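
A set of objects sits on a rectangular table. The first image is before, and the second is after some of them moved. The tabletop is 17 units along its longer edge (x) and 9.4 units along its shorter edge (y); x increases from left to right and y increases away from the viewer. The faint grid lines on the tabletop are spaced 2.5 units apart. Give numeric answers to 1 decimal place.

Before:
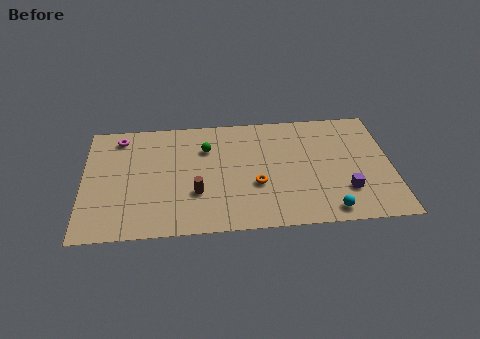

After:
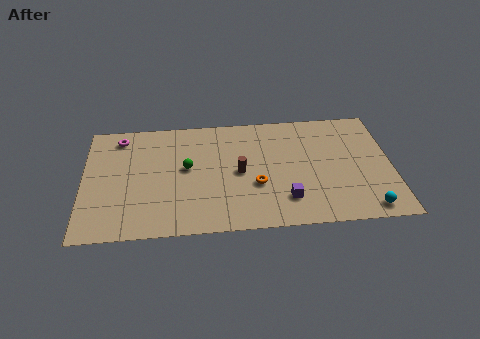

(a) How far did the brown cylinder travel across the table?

2.8

From (6.2, 3.1) to (8.6, 4.6), the brown cylinder covered √(2.4² + 1.5²) ≈ 2.8 units.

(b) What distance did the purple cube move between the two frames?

3.3

The purple cube moved from about (14.4, 2.6) to (11.1, 2.2), a distance of √(3.3² + 0.4²) ≈ 3.3.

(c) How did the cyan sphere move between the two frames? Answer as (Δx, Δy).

(2.1, 0.0)

From the two frames, the cyan sphere sits at roughly (13.4, 1.1) before and (15.5, 1.1) after.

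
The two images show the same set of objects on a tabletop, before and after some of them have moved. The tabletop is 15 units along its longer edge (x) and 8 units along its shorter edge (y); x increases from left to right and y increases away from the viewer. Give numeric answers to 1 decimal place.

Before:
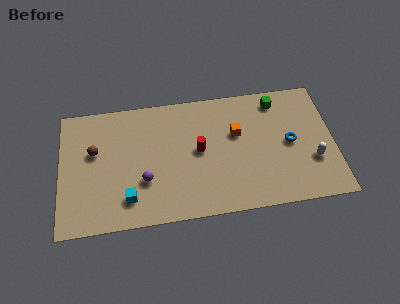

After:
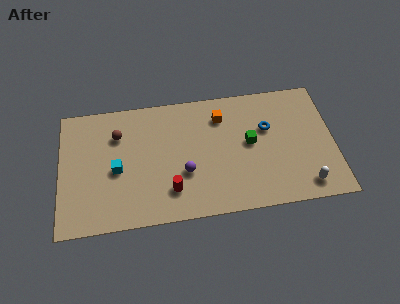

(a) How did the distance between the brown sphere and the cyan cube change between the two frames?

-1.5

The distance was about 3.7 in the first image and 2.2 in the second, so they moved 1.5 units closer together.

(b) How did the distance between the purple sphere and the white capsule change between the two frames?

-2.5

They were about 9.2 units apart before and 6.7 after — 2.5 units closer together.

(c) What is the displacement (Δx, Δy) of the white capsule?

(-0.5, -1.5)

The white capsule started near (13.8, 2.7) and ended near (13.3, 1.2).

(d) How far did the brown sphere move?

1.6

The brown sphere was near (1.9, 4.9) before and (3.2, 5.8) after, so it travelled √(1.3² + 0.9²) ≈ 1.6 units.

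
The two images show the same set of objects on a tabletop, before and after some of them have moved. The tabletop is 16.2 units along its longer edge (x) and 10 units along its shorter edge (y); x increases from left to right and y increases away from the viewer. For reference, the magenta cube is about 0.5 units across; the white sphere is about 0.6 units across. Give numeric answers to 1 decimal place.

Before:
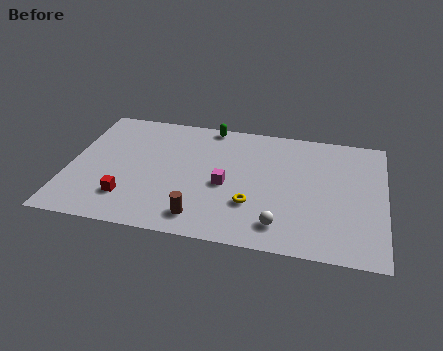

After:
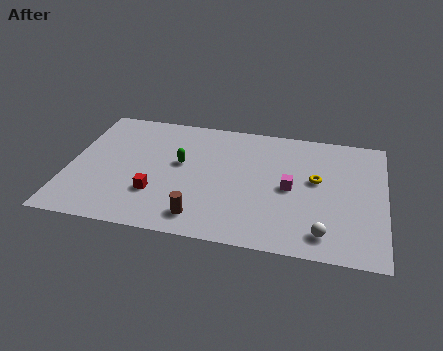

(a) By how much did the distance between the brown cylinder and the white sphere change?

+2.2

They were about 4.0 units apart before and 6.2 after — 2.2 units further apart.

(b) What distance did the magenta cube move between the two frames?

3.3

The magenta cube moved from about (8.1, 4.4) to (11.4, 4.8), a distance of √(3.3² + 0.4²) ≈ 3.3.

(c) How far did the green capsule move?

3.7

The green capsule moved from about (7.0, 9.2) to (5.7, 5.7), a distance of √(1.3² + 3.5²) ≈ 3.7.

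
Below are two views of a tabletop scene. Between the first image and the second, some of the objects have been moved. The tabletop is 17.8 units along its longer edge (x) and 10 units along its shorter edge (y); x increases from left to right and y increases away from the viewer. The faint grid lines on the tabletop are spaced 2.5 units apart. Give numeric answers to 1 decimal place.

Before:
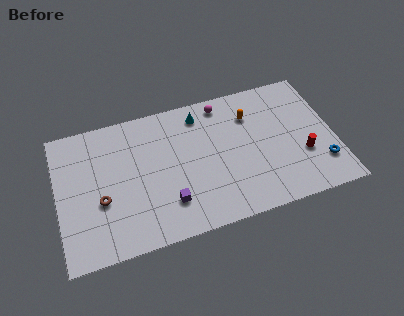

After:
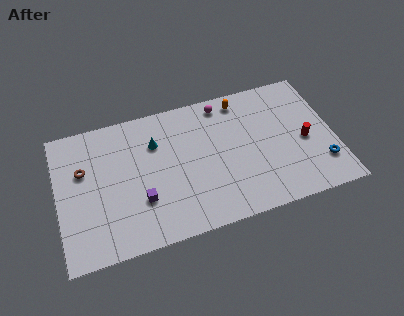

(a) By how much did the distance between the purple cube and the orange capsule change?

+1.3

The distance was about 7.5 in the first image and 8.8 in the second, so they moved 1.3 units further apart.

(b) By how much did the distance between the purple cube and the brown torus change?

+0.3

The distance was about 4.4 in the first image and 4.7 in the second, so they moved 0.3 units further apart.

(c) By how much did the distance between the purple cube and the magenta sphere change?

+0.5

They were about 7.5 units apart before and 8.0 after — 0.5 units further apart.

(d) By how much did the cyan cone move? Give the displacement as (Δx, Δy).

(-3.0, -1.3)

From the two frames, the cyan cone sits at roughly (9.4, 8.4) before and (6.4, 7.1) after.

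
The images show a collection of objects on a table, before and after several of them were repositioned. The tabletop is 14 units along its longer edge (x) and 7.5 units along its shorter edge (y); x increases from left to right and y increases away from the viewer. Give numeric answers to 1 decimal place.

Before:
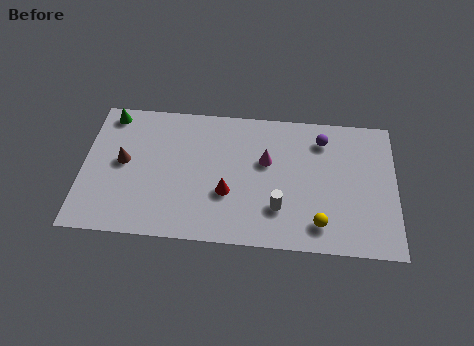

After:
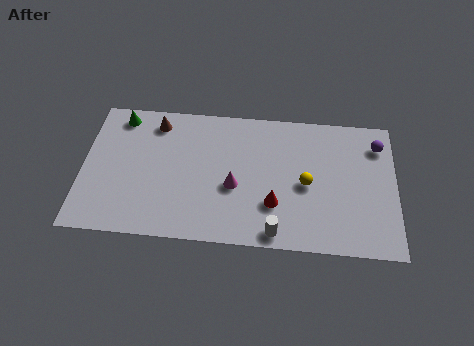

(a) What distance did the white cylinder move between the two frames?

1.3

From (8.8, 2.1) to (8.7, 0.8), the white cylinder covered √(0.1² + 1.3²) ≈ 1.3 units.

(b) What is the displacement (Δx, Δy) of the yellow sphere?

(-0.6, 2.1)

From the two frames, the yellow sphere sits at roughly (10.6, 1.4) before and (10.0, 3.5) after.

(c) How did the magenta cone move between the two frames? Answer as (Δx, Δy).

(-1.4, -1.5)

The magenta cone was at about (8.2, 4.6) and moved to about (6.8, 3.1).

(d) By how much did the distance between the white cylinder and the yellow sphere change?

+1.1

They were about 1.9 units apart before and 3.0 after — 1.1 units further apart.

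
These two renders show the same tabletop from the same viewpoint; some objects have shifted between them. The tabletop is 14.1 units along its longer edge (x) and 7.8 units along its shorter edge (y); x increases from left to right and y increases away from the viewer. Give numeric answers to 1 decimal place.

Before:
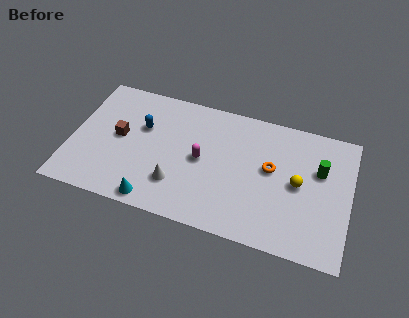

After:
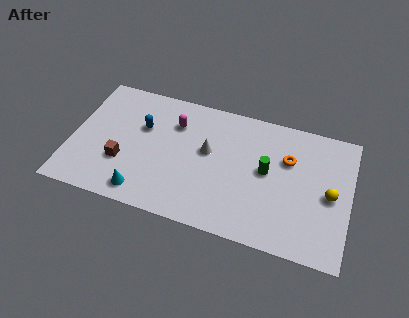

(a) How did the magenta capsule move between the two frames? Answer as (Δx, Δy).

(-1.5, 1.8)

The magenta capsule started near (6.6, 3.9) and ended near (5.1, 5.7).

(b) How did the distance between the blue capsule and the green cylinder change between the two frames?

-2.6

The distance was about 9.0 in the first image and 6.4 in the second, so they moved 2.6 units closer together.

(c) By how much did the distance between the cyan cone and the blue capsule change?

-0.4

Before: roughly 4.3 units apart; after: 3.9. That's 0.4 units closer together.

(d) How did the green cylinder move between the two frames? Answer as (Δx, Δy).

(-2.6, -0.8)

The green cylinder was at about (12.5, 5.0) and moved to about (9.9, 4.2).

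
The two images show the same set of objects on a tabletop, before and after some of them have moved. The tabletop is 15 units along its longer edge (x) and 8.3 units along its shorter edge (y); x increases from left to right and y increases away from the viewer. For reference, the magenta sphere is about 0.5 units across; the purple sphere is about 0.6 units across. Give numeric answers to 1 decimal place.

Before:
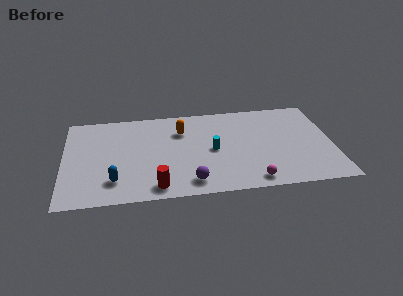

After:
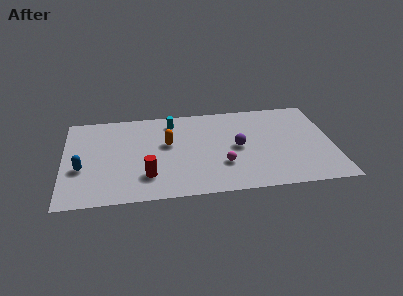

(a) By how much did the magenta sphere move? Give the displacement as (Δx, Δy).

(-1.6, 1.6)

From the two frames, the magenta sphere sits at roughly (10.4, 1.0) before and (8.8, 2.6) after.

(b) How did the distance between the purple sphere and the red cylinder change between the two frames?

+3.6

They were about 1.9 units apart before and 5.5 after — 3.6 units further apart.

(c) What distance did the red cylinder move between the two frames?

1.1

From (5.1, 1.1) to (4.6, 2.1), the red cylinder covered √(0.5² + 1.0²) ≈ 1.1 units.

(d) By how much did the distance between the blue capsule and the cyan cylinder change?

+0.4

They were about 5.9 units apart before and 6.3 after — 0.4 units further apart.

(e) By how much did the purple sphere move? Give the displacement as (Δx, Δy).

(2.7, 2.8)

The purple sphere started near (7.0, 1.3) and ended near (9.7, 4.1).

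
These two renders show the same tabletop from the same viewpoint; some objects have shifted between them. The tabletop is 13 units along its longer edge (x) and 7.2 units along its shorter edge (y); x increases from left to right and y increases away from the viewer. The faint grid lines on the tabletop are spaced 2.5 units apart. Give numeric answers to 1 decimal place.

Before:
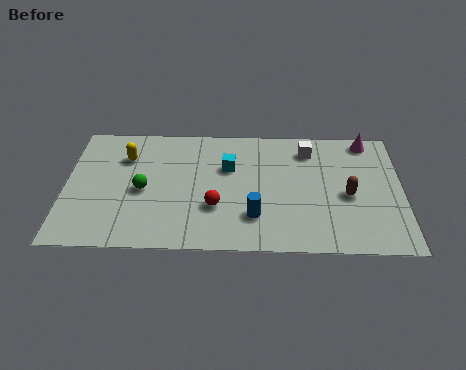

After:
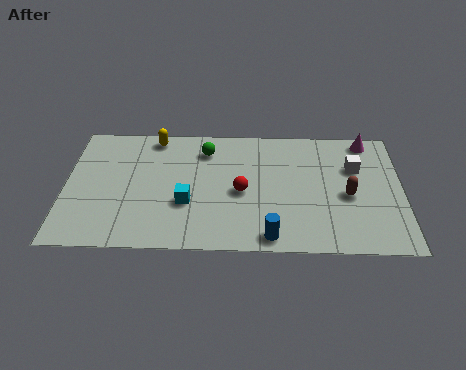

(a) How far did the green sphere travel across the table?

3.4

The green sphere was near (3.0, 3.3) before and (5.4, 5.7) after, so it travelled √(2.4² + 2.4²) ≈ 3.4 units.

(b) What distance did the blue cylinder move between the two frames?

1.3

From (7.3, 1.9) to (7.9, 0.8), the blue cylinder covered √(0.6² + 1.1²) ≈ 1.3 units.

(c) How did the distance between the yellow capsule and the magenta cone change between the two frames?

-1.2

They were about 9.5 units apart before and 8.3 after — 1.2 units closer together.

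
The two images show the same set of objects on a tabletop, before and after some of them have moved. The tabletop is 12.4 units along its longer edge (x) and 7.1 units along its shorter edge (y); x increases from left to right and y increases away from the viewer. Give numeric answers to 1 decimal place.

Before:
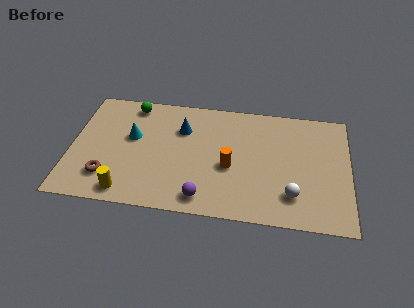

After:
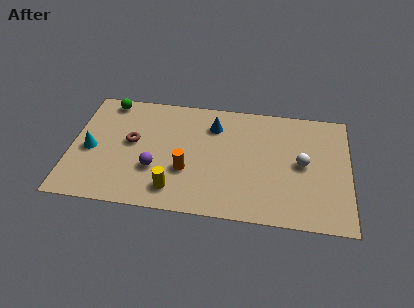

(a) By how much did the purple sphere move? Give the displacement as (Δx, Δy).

(-2.2, 1.4)

The purple sphere started near (6.0, 1.0) and ended near (3.8, 2.4).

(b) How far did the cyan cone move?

2.1

From (2.7, 4.2) to (0.9, 3.2), the cyan cone covered √(1.8² + 1.0²) ≈ 2.1 units.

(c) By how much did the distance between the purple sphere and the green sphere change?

-1.7

Before: roughly 6.2 units apart; after: 4.5. That's 1.7 units closer together.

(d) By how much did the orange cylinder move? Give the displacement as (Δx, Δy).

(-1.9, -0.5)

The orange cylinder started near (7.1, 3.0) and ended near (5.2, 2.5).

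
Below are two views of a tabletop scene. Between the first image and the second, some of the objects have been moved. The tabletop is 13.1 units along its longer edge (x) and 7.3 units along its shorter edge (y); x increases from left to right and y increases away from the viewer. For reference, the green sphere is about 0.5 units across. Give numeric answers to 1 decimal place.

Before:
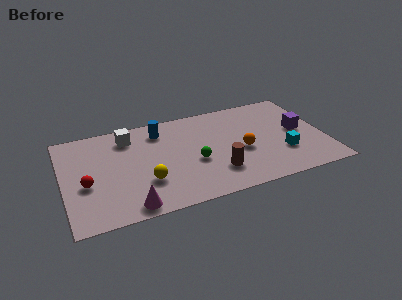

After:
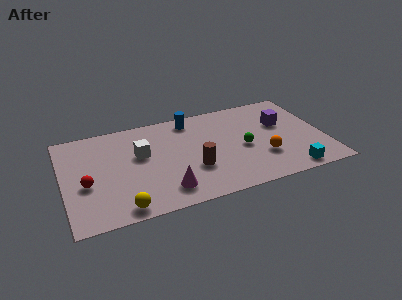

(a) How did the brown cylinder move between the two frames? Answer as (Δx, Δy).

(-1.1, 0.6)

The brown cylinder was at about (7.5, 1.9) and moved to about (6.4, 2.5).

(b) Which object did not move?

the red sphere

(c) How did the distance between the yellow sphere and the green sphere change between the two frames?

+4.2

The distance was about 2.6 in the first image and 6.8 in the second, so they moved 4.2 units further apart.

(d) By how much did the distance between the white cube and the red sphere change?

-0.6

The distance was about 3.7 in the first image and 3.1 in the second, so they moved 0.6 units closer together.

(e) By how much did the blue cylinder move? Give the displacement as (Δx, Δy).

(1.6, 0.4)

From the two frames, the blue cylinder sits at roughly (5.0, 5.9) before and (6.6, 6.3) after.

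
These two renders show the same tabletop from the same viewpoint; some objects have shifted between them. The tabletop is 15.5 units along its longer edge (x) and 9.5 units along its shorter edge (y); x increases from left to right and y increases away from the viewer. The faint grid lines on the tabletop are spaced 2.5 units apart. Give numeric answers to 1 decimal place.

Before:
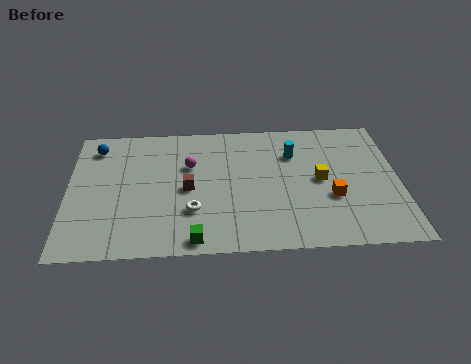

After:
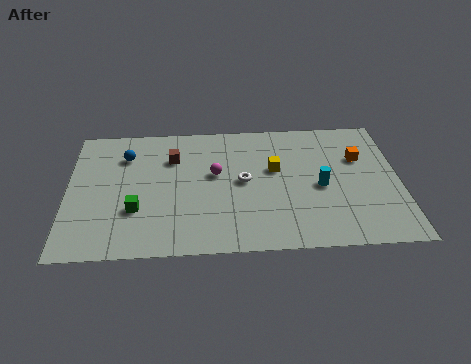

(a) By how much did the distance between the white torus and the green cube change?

+3.3

The distance was about 2.0 in the first image and 5.3 in the second, so they moved 3.3 units further apart.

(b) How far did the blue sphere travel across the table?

1.6

The blue sphere was near (1.3, 7.8) before and (2.7, 7.1) after, so it travelled √(1.4² + 0.7²) ≈ 1.6 units.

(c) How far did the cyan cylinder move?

2.8

From (10.6, 6.8) to (11.8, 4.3), the cyan cylinder covered √(1.2² + 2.5²) ≈ 2.8 units.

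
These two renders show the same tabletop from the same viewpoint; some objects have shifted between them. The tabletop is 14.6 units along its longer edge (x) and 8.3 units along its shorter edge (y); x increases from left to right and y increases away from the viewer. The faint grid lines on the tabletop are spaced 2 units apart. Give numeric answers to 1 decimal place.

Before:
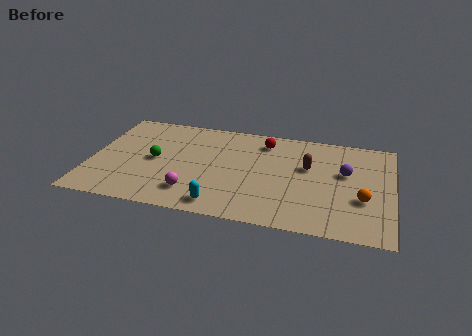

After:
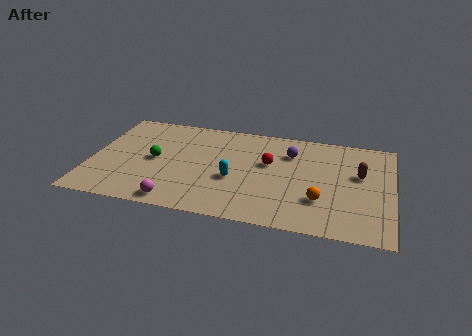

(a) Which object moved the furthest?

the purple sphere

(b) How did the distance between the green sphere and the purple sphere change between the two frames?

-2.4

The distance was about 9.2 in the first image and 6.8 in the second, so they moved 2.4 units closer together.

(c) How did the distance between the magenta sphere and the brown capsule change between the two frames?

+3.2

The distance was about 6.3 in the first image and 9.5 in the second, so they moved 3.2 units further apart.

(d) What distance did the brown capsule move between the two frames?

2.5

The brown capsule was near (10.5, 5.1) before and (13.0, 5.0) after, so it travelled √(2.5² + 0.1²) ≈ 2.5 units.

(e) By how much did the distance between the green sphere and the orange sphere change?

-1.9

The distance was about 10.2 in the first image and 8.3 in the second, so they moved 1.9 units closer together.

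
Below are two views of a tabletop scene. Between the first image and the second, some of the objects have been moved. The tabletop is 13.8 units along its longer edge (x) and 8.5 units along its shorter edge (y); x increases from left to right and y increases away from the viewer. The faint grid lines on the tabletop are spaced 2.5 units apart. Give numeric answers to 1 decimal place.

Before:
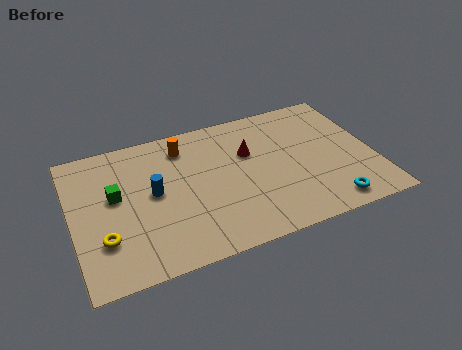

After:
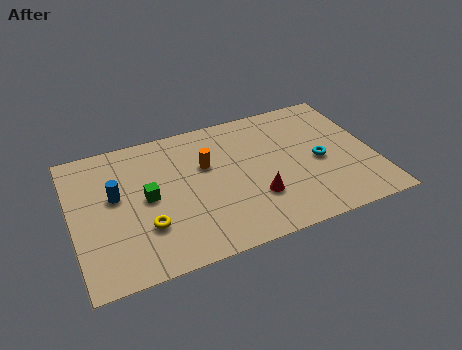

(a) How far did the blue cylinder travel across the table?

1.7

The blue cylinder moved from about (3.7, 4.5) to (2.0, 4.9), a distance of √(1.7² + 0.4²) ≈ 1.7.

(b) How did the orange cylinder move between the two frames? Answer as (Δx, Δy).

(0.9, -1.5)

The orange cylinder was at about (5.3, 6.9) and moved to about (6.2, 5.4).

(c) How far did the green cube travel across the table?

1.5

The green cube was near (2.0, 4.9) before and (3.4, 4.3) after, so it travelled √(1.4² + 0.6²) ≈ 1.5 units.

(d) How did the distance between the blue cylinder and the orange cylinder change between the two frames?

+1.3

The distance was about 2.9 in the first image and 4.2 in the second, so they moved 1.3 units further apart.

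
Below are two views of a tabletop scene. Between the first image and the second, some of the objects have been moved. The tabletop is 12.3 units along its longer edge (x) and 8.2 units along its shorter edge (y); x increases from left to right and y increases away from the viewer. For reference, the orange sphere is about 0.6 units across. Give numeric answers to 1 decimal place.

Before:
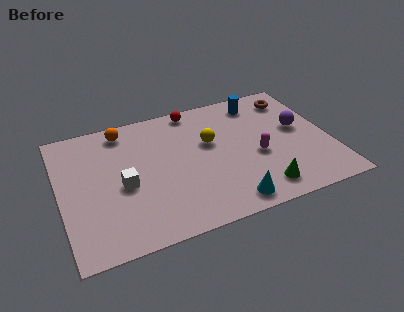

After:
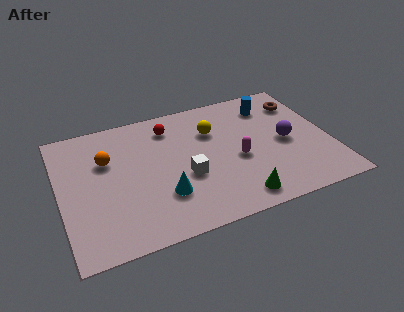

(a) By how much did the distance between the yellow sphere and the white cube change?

-1.4

Before: roughly 4.3 units apart; after: 2.9. That's 1.4 units closer together.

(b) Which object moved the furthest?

the cyan cone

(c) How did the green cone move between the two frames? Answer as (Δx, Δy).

(-1.1, -0.2)

From the two frames, the green cone sits at roughly (8.8, 1.3) before and (7.7, 1.1) after.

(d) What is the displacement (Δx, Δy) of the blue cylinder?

(0.5, -0.4)

The blue cylinder was at about (9.4, 6.9) and moved to about (9.9, 6.5).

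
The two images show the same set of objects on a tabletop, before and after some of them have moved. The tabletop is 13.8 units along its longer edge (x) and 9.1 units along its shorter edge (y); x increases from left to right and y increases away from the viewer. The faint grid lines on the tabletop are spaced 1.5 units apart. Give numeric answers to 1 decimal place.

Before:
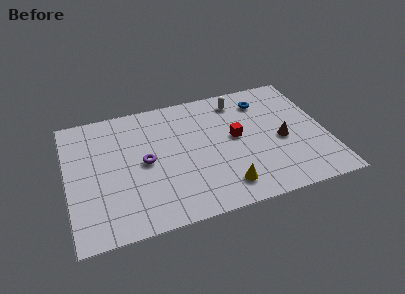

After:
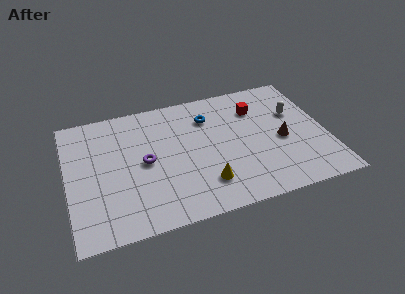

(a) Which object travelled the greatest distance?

the white capsule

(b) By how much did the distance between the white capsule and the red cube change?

-0.5

They were about 2.7 units apart before and 2.2 after — 0.5 units closer together.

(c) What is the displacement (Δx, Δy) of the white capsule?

(2.9, -1.8)

The white capsule started near (9.4, 7.6) and ended near (12.3, 5.8).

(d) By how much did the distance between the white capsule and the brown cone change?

-2.1

Before: roughly 4.1 units apart; after: 2.0. That's 2.1 units closer together.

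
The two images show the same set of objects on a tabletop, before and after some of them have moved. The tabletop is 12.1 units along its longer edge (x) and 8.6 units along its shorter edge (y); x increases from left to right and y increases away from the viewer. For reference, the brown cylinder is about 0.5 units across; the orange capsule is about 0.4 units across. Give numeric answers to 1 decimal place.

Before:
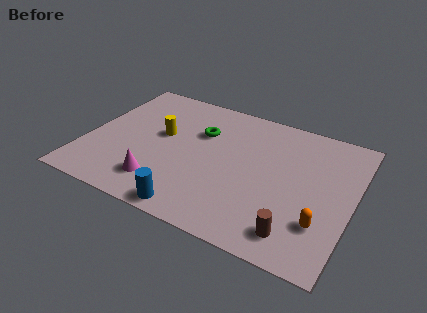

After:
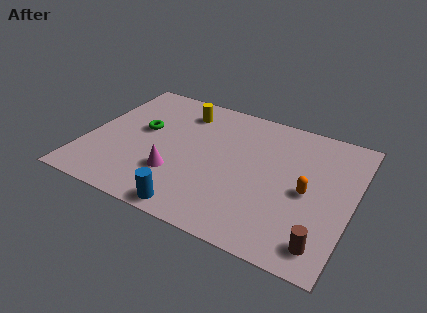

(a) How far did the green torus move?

2.8

The green torus was near (5.0, 5.8) before and (2.4, 4.9) after, so it travelled √(2.6² + 0.9²) ≈ 2.8 units.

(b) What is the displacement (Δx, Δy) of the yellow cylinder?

(0.7, 2.0)

From the two frames, the yellow cylinder sits at roughly (3.3, 4.9) before and (4.0, 6.9) after.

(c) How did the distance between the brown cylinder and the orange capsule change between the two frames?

+1.5

Before: roughly 1.4 units apart; after: 2.9. That's 1.5 units further apart.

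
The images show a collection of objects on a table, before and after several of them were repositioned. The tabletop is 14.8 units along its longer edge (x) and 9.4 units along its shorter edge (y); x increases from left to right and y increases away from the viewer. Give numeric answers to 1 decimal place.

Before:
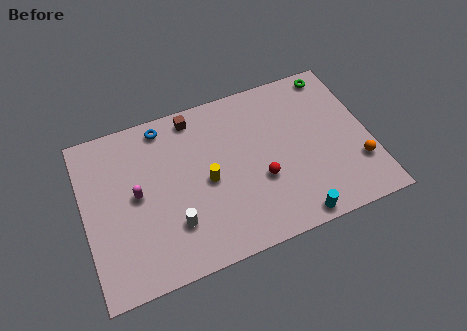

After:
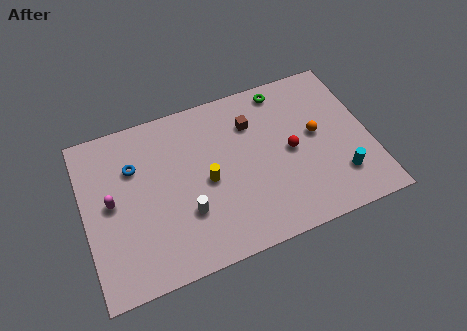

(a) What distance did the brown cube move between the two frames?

3.2

From (6.0, 8.3) to (8.9, 6.9), the brown cube covered √(2.9² + 1.4²) ≈ 3.2 units.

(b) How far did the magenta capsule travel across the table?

1.3

The magenta capsule moved from about (2.7, 4.9) to (1.4, 4.9), a distance of √(1.3² + 0.0²) ≈ 1.3.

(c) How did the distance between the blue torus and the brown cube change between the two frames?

+4.6

Before: roughly 1.6 units apart; after: 6.2. That's 4.6 units further apart.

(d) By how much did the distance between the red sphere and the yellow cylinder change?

+1.6

They were about 2.8 units apart before and 4.4 after — 1.6 units further apart.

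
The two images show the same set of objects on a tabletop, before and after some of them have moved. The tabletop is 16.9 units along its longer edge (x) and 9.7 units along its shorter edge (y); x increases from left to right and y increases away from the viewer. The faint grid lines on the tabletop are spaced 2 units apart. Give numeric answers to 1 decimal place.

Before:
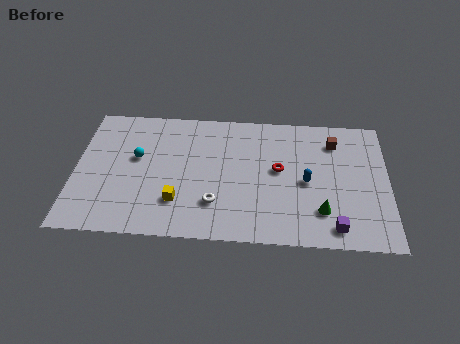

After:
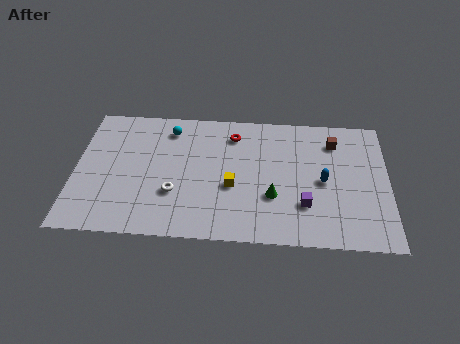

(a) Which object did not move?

the brown cube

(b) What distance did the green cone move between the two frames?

2.8

The green cone was near (13.3, 2.4) before and (10.7, 3.3) after, so it travelled √(2.6² + 0.9²) ≈ 2.8 units.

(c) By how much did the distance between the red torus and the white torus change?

+1.2

They were about 4.3 units apart before and 5.5 after — 1.2 units further apart.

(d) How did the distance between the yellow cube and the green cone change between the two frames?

-5.4

The distance was about 7.7 in the first image and 2.3 in the second, so they moved 5.4 units closer together.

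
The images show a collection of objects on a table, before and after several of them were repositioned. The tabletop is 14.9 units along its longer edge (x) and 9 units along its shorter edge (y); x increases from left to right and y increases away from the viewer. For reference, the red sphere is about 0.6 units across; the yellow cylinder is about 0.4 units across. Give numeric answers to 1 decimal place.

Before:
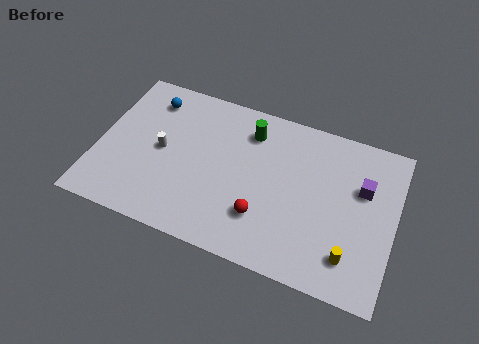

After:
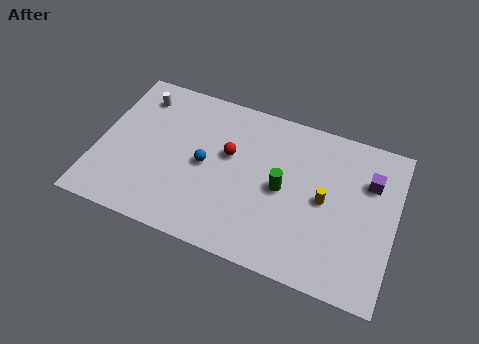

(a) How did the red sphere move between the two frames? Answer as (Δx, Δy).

(-2.0, 2.9)

The red sphere started near (8.5, 2.5) and ended near (6.5, 5.4).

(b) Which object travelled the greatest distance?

the blue sphere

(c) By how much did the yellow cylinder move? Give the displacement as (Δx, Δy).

(-1.5, 2.6)

The yellow cylinder was at about (12.9, 1.9) and moved to about (11.4, 4.5).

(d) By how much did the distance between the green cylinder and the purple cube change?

-1.3

Before: roughly 5.9 units apart; after: 4.6. That's 1.3 units closer together.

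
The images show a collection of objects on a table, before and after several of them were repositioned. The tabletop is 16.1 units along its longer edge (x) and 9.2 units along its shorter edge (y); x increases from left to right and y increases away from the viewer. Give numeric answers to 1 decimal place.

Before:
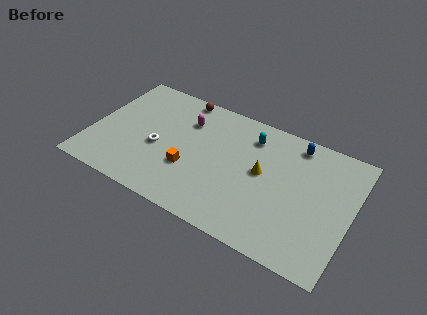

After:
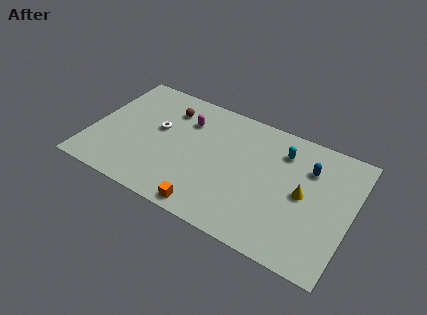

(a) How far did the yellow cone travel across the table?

2.6

From (10.6, 5.0) to (13.2, 4.6), the yellow cone covered √(2.6² + 0.4²) ≈ 2.6 units.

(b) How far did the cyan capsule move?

2.0

From (9.6, 7.3) to (11.6, 7.1), the cyan capsule covered √(2.0² + 0.2²) ≈ 2.0 units.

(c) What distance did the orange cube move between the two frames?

2.7

The orange cube moved from about (6.3, 3.2) to (7.8, 0.9), a distance of √(1.5² + 2.3²) ≈ 2.7.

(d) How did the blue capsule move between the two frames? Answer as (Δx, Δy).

(1.0, -1.4)

The blue capsule started near (12.3, 8.0) and ended near (13.3, 6.6).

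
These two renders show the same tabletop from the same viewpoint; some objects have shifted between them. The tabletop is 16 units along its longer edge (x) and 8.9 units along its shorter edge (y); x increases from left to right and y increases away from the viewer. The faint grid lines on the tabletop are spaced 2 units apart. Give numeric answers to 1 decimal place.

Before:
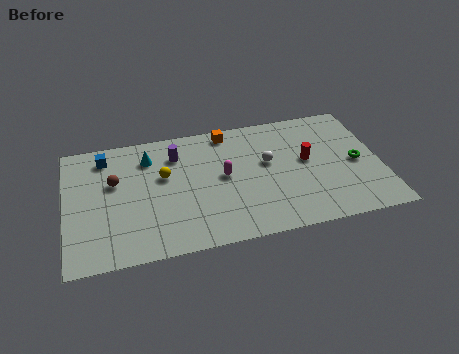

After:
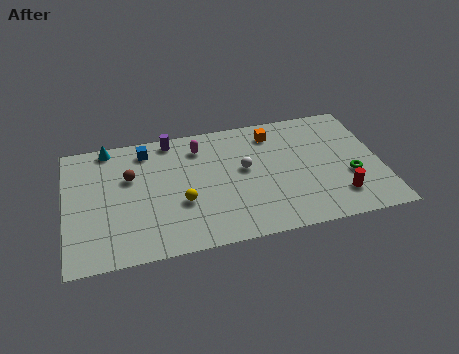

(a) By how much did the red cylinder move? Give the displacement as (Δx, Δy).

(1.4, -2.9)

From the two frames, the red cylinder sits at roughly (12.3, 4.9) before and (13.7, 2.0) after.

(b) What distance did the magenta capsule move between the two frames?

2.6

From (8.0, 4.7) to (6.9, 7.1), the magenta capsule covered √(1.1² + 2.4²) ≈ 2.6 units.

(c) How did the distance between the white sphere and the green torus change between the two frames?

+1.0

Before: roughly 4.6 units apart; after: 5.6. That's 1.0 units further apart.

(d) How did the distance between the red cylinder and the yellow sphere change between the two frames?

+0.7

The distance was about 7.3 in the first image and 8.0 in the second, so they moved 0.7 units further apart.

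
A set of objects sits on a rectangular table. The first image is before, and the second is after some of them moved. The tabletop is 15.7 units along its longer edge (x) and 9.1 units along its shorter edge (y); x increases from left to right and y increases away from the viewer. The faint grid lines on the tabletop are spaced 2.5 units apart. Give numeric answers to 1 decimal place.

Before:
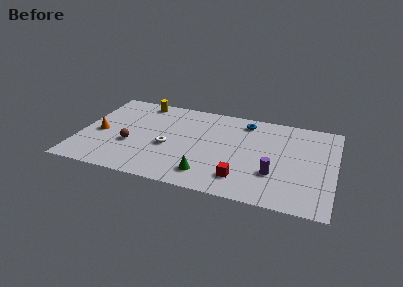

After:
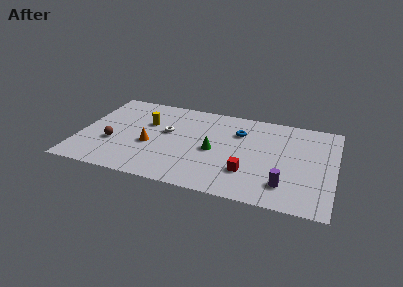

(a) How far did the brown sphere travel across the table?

1.1

From (3.2, 3.4) to (2.1, 3.3), the brown sphere covered √(1.1² + 0.1²) ≈ 1.1 units.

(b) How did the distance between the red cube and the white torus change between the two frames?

+0.8

Before: roughly 5.1 units apart; after: 5.9. That's 0.8 units further apart.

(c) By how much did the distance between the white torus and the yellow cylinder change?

-3.4

The distance was about 4.8 in the first image and 1.4 in the second, so they moved 3.4 units closer together.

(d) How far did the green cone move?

2.5

The green cone moved from about (8.1, 1.7) to (8.3, 4.2), a distance of √(0.2² + 2.5²) ≈ 2.5.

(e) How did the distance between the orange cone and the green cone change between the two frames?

-3.4

The distance was about 7.3 in the first image and 3.9 in the second, so they moved 3.4 units closer together.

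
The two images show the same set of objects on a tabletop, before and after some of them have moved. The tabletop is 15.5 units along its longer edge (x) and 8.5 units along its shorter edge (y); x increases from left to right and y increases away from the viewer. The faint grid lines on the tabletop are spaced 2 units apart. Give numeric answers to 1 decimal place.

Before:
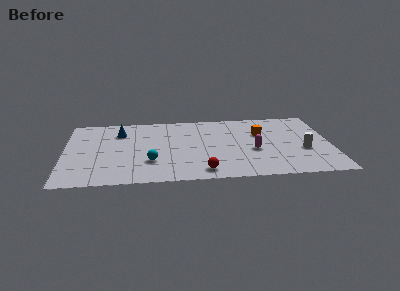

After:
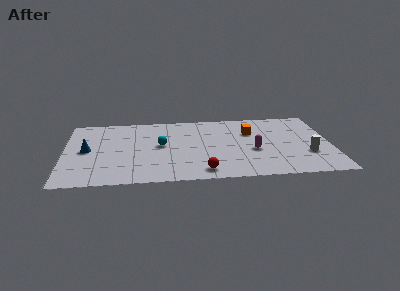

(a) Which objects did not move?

the magenta capsule and the red sphere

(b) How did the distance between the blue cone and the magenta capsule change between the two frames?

+1.4

Before: roughly 8.3 units apart; after: 9.7. That's 1.4 units further apart.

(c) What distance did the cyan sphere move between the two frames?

2.1

The cyan sphere moved from about (5.0, 2.6) to (5.6, 4.6), a distance of √(0.6² + 2.0²) ≈ 2.1.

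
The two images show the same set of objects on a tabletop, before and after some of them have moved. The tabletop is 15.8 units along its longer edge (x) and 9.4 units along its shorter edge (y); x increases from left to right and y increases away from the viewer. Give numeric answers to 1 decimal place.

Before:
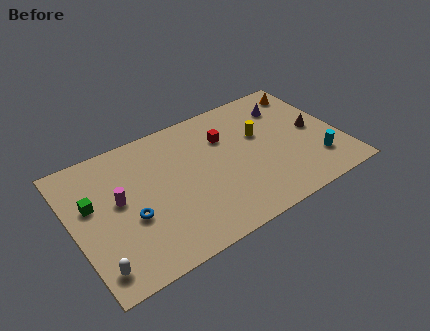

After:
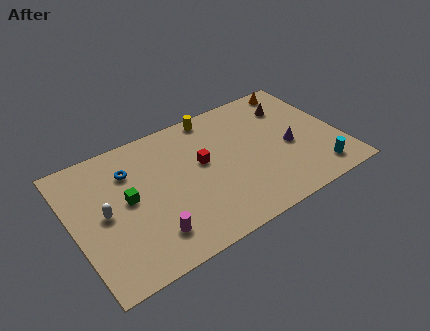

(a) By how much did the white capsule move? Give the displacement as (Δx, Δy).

(0.9, 3.2)

From the two frames, the white capsule sits at roughly (0.9, 1.5) before and (1.8, 4.7) after.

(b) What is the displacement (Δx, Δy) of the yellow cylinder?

(-2.4, 2.7)

The yellow cylinder started near (11.3, 5.8) and ended near (8.9, 8.5).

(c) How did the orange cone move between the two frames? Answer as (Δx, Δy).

(-0.5, 0.5)

The orange cone started near (14.6, 7.9) and ended near (14.1, 8.4).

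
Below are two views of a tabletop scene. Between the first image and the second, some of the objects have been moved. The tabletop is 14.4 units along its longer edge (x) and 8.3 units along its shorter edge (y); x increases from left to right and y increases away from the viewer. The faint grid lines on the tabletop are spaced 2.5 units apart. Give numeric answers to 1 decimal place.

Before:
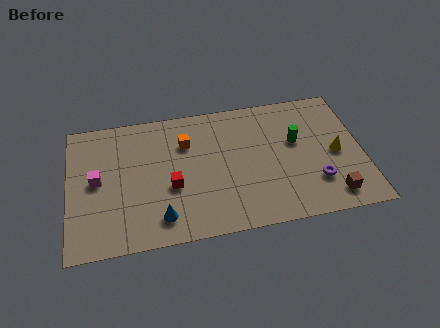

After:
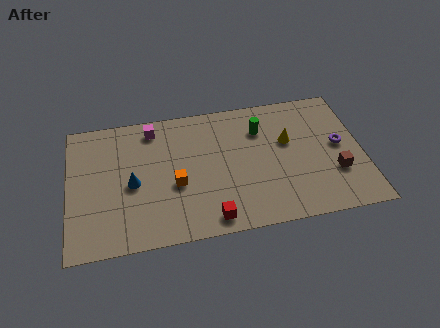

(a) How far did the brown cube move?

1.4

The brown cube was near (12.7, 1.3) before and (13.0, 2.7) after, so it travelled √(0.3² + 1.4²) ≈ 1.4 units.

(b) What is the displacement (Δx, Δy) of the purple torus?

(1.3, 2.1)

From the two frames, the purple torus sits at roughly (12.0, 2.3) before and (13.3, 4.4) after.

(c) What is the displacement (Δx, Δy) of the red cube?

(1.8, -2.3)

From the two frames, the red cube sits at roughly (5.0, 3.3) before and (6.8, 1.0) after.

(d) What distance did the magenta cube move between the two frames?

4.0

From (1.4, 4.3) to (4.2, 7.1), the magenta cube covered √(2.8² + 2.8²) ≈ 4.0 units.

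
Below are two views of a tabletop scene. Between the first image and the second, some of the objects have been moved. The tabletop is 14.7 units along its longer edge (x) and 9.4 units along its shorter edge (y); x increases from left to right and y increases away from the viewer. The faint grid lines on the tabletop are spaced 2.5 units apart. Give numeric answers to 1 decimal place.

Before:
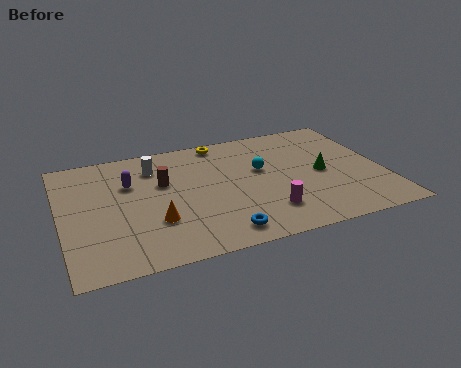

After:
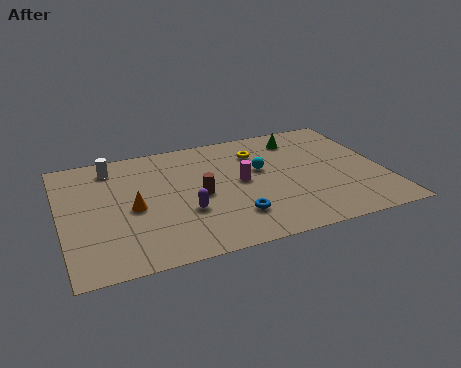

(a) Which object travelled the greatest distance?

the purple capsule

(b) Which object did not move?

the cyan sphere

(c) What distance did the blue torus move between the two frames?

1.2

From (6.9, 1.3) to (7.6, 2.3), the blue torus covered √(0.7² + 1.0²) ≈ 1.2 units.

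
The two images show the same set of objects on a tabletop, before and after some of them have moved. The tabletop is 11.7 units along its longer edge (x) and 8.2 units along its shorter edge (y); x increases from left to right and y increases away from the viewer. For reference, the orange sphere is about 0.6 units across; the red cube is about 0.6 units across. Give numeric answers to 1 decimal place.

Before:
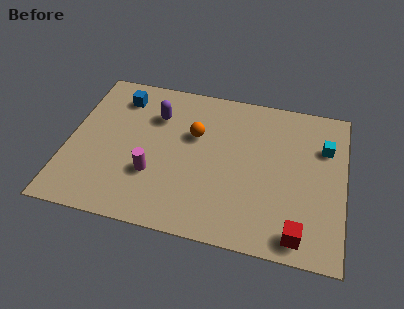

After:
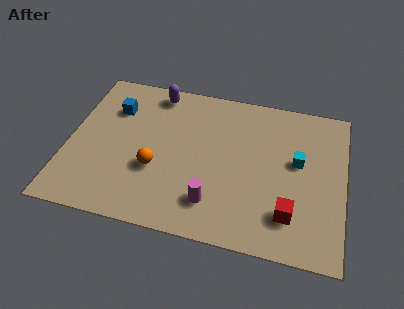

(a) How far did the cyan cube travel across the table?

1.5

The cyan cube moved from about (10.8, 5.7) to (9.7, 4.7), a distance of √(1.1² + 1.0²) ≈ 1.5.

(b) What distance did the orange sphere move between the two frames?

2.7

The orange sphere was near (5.3, 5.2) before and (3.8, 3.0) after, so it travelled √(1.5² + 2.2²) ≈ 2.7 units.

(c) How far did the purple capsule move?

1.3

From (3.6, 5.9) to (3.5, 7.2), the purple capsule covered √(0.1² + 1.3²) ≈ 1.3 units.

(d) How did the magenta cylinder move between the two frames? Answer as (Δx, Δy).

(2.6, -0.9)

From the two frames, the magenta cylinder sits at roughly (3.7, 2.7) before and (6.3, 1.8) after.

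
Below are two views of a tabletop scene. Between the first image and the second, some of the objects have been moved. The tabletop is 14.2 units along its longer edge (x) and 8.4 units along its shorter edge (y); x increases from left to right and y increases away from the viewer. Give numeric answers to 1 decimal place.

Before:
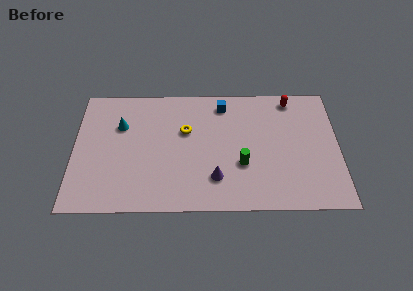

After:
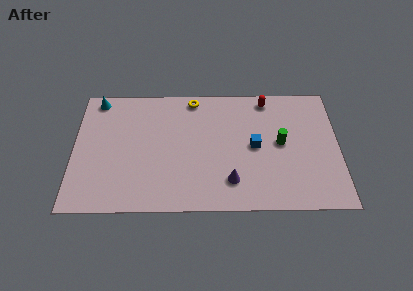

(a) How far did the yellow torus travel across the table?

2.2

From (6.0, 5.3) to (6.4, 7.5), the yellow torus covered √(0.4² + 2.2²) ≈ 2.2 units.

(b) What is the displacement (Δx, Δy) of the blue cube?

(1.7, -2.9)

The blue cube was at about (8.0, 7.1) and moved to about (9.7, 4.2).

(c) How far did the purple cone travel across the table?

0.8

The purple cone moved from about (7.6, 2.1) to (8.4, 1.9), a distance of √(0.8² + 0.2²) ≈ 0.8.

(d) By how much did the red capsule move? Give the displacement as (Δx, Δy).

(-1.3, 0.0)

The red capsule started near (11.7, 7.4) and ended near (10.4, 7.4).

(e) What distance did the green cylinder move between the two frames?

2.5

The green cylinder moved from about (9.0, 3.0) to (11.1, 4.4), a distance of √(2.1² + 1.4²) ≈ 2.5.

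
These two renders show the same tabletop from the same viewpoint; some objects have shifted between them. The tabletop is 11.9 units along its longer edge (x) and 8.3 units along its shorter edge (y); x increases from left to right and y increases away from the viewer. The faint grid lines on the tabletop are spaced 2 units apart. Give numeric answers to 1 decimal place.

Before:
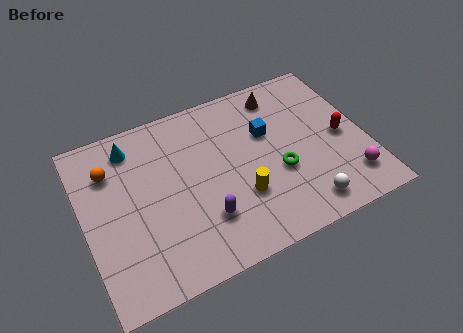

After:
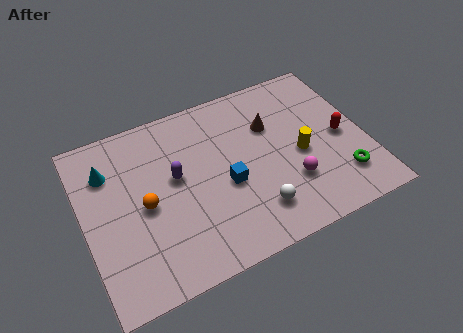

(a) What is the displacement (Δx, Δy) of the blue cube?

(-2.0, -1.8)

From the two frames, the blue cube sits at roughly (7.9, 5.3) before and (5.9, 3.5) after.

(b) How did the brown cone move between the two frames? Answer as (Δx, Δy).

(-0.6, -1.4)

The brown cone was at about (8.7, 7.0) and moved to about (8.1, 5.6).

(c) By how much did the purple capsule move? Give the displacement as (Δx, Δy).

(-0.9, 2.4)

From the two frames, the purple capsule sits at roughly (4.8, 2.3) before and (3.9, 4.7) after.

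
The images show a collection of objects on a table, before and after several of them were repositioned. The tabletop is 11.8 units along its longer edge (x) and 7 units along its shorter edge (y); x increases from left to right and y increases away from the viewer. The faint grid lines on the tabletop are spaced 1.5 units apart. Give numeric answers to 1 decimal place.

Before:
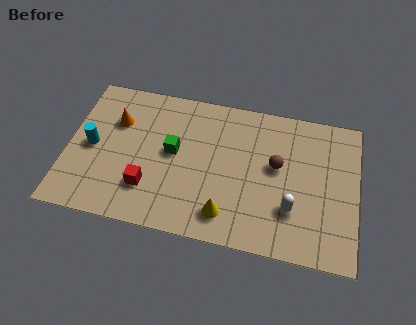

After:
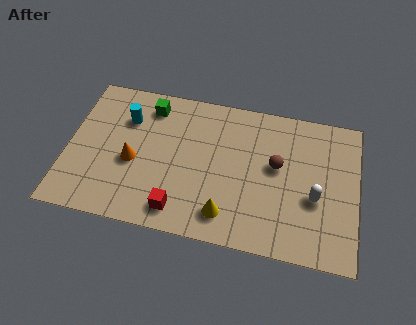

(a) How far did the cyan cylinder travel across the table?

2.1

The cyan cylinder moved from about (1.0, 3.4) to (2.3, 5.0), a distance of √(1.3² + 1.6²) ≈ 2.1.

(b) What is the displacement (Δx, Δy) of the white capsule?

(0.9, 0.7)

The white capsule started near (9.2, 2.1) and ended near (10.1, 2.8).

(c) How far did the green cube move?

2.3

The green cube was near (4.3, 3.8) before and (3.2, 5.8) after, so it travelled √(1.1² + 2.0²) ≈ 2.3 units.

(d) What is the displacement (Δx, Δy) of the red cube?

(1.3, -0.8)

The red cube started near (3.4, 1.9) and ended near (4.7, 1.1).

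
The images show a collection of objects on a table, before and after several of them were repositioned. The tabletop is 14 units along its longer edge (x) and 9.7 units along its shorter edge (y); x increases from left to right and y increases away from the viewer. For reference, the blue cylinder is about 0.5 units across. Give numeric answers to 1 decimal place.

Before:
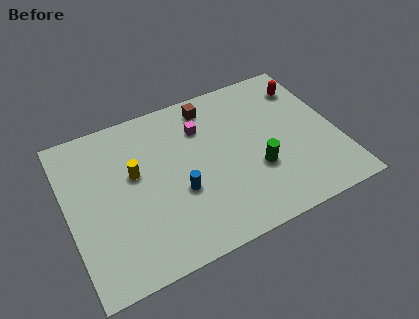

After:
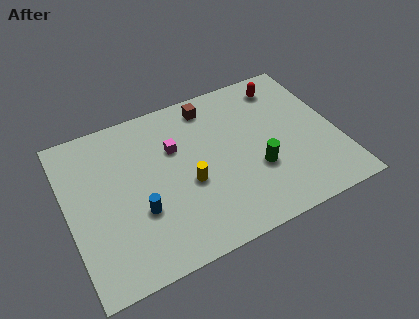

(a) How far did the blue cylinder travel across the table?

2.1

The blue cylinder moved from about (5.6, 3.7) to (3.5, 3.4), a distance of √(2.1² + 0.3²) ≈ 2.1.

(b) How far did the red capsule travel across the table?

1.2

The red capsule moved from about (12.8, 7.6) to (11.7, 8.1), a distance of √(1.1² + 0.5²) ≈ 1.2.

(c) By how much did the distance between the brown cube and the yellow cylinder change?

-0.4

Before: roughly 5.0 units apart; after: 4.6. That's 0.4 units closer together.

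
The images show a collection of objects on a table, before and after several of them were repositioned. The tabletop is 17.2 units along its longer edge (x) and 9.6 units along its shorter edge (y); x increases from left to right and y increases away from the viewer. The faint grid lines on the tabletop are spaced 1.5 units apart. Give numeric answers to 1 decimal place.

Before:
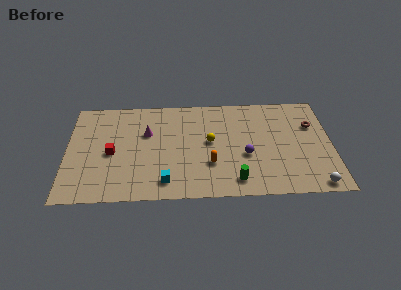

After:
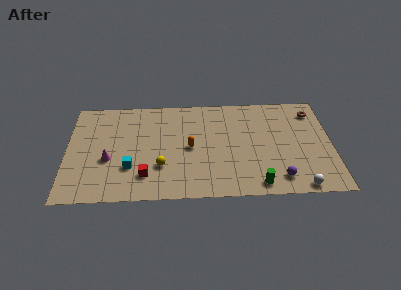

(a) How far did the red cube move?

3.1

The red cube was near (2.9, 4.4) before and (5.1, 2.2) after, so it travelled √(2.2² + 2.2²) ≈ 3.1 units.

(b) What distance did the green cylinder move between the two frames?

1.5

The green cylinder was near (10.9, 1.5) before and (12.3, 1.1) after, so it travelled √(1.4² + 0.4²) ≈ 1.5 units.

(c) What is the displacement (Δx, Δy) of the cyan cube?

(-2.3, 1.4)

The cyan cube was at about (6.4, 1.6) and moved to about (4.1, 3.0).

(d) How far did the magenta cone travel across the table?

3.5

From (5.2, 6.2) to (2.7, 3.8), the magenta cone covered √(2.5² + 2.4²) ≈ 3.5 units.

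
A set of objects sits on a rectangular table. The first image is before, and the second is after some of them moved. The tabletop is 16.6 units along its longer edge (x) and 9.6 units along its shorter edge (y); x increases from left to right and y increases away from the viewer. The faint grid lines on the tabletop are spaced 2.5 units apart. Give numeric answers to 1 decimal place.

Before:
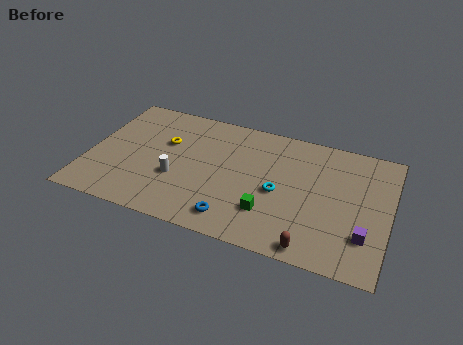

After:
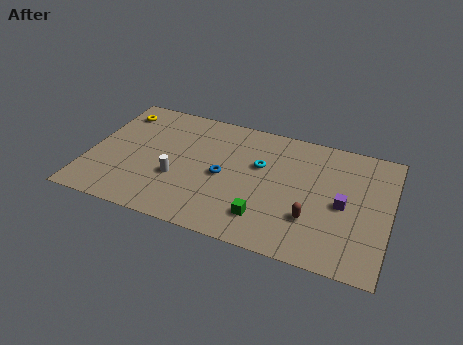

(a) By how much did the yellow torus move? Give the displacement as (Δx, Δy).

(-2.9, 1.7)

From the two frames, the yellow torus sits at roughly (4.1, 6.1) before and (1.2, 7.8) after.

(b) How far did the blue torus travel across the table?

3.1

The blue torus moved from about (8.4, 1.5) to (7.5, 4.5), a distance of √(0.9² + 3.0²) ≈ 3.1.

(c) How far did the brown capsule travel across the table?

2.0

From (12.7, 0.9) to (12.5, 2.9), the brown capsule covered √(0.2² + 2.0²) ≈ 2.0 units.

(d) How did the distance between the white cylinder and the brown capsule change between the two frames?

-0.6

The distance was about 8.1 in the first image and 7.5 in the second, so they moved 0.6 units closer together.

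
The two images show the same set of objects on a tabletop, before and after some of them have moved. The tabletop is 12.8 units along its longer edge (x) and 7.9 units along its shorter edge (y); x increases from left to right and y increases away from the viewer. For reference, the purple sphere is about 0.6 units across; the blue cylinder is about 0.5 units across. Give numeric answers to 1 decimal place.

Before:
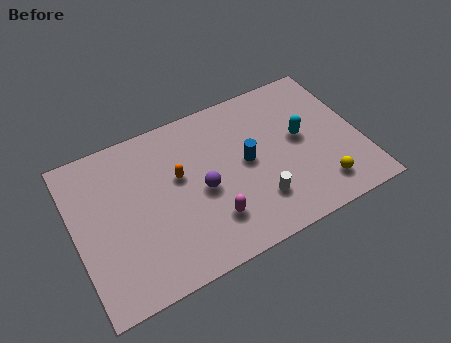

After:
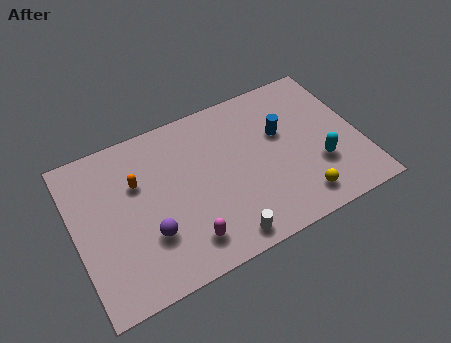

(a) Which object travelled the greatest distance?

the purple sphere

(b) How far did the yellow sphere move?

1.0

The yellow sphere was near (10.7, 1.5) before and (9.7, 1.3) after, so it travelled √(1.0² + 0.2²) ≈ 1.0 units.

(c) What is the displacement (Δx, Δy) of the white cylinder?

(-1.7, -1.1)

From the two frames, the white cylinder sits at roughly (7.9, 2.0) before and (6.2, 0.9) after.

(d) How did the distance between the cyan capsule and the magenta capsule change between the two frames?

+1.3

They were about 5.0 units apart before and 6.3 after — 1.3 units further apart.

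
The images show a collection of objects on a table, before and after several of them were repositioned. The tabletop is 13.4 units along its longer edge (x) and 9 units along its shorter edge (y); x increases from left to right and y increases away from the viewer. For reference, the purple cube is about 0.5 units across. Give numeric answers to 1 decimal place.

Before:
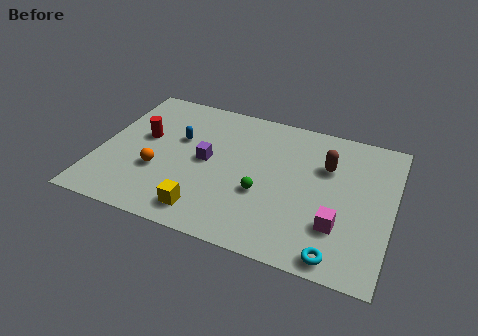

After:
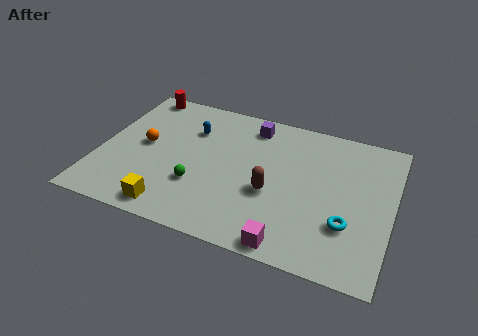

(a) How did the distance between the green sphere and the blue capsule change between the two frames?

-1.1

They were about 4.7 units apart before and 3.6 after — 1.1 units closer together.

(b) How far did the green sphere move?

2.9

The green sphere was near (7.6, 3.4) before and (4.7, 2.9) after, so it travelled √(2.9² + 0.5²) ≈ 2.9 units.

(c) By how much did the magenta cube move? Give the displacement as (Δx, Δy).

(-2.0, -1.8)

From the two frames, the magenta cube sits at roughly (11.1, 2.6) before and (9.1, 0.8) after.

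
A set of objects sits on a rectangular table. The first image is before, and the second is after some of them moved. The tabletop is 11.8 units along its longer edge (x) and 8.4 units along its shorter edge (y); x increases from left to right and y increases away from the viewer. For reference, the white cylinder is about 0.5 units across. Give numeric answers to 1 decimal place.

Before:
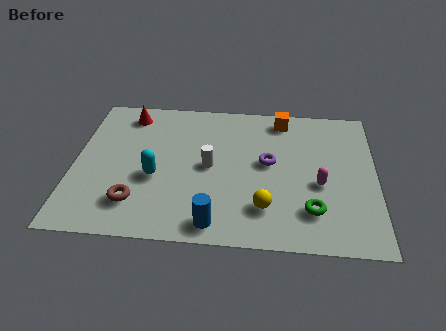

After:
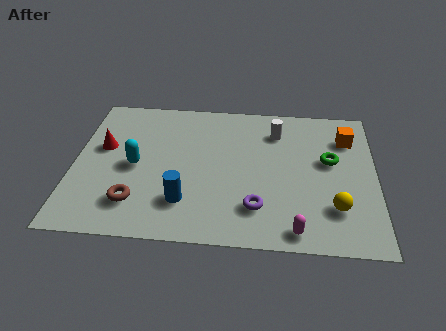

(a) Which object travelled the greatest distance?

the white cylinder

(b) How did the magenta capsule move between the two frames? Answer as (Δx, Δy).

(-0.9, -2.6)

The magenta capsule was at about (9.6, 3.5) and moved to about (8.7, 0.9).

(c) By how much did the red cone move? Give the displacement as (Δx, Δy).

(-0.9, -2.1)

The red cone was at about (2.0, 7.1) and moved to about (1.1, 5.0).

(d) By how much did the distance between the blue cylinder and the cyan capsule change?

-0.6

Before: roughly 3.4 units apart; after: 2.8. That's 0.6 units closer together.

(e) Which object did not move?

the brown torus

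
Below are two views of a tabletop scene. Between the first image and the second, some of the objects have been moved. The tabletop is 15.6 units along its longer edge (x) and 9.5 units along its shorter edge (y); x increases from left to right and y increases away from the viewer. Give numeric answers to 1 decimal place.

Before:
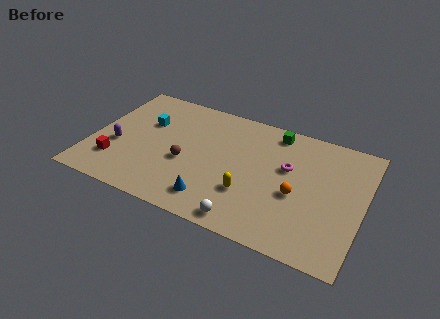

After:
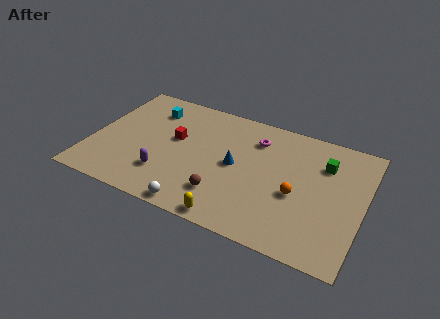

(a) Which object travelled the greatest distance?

the red cube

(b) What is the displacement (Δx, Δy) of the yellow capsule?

(-0.7, -2.2)

The yellow capsule was at about (9.3, 3.0) and moved to about (8.6, 0.8).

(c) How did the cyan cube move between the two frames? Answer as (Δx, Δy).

(0.1, 1.2)

The cyan cube started near (2.9, 6.2) and ended near (3.0, 7.4).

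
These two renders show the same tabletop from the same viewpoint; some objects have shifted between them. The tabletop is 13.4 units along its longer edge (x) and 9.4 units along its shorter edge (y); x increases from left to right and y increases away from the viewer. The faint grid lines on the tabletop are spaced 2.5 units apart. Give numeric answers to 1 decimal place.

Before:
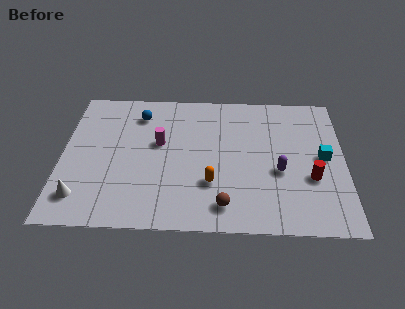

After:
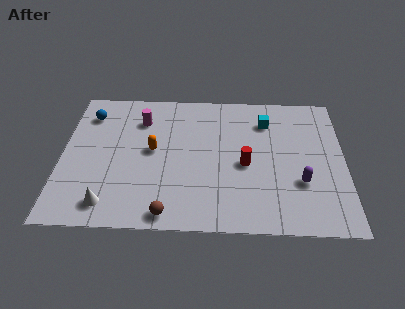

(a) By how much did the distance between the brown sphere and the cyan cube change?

+2.1

Before: roughly 5.7 units apart; after: 7.8. That's 2.1 units further apart.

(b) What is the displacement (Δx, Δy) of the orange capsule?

(-2.8, 2.1)

The orange capsule was at about (7.1, 2.9) and moved to about (4.3, 5.0).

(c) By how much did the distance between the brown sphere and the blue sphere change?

+0.3

They were about 7.3 units apart before and 7.6 after — 0.3 units further apart.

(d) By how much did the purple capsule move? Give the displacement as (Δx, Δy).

(1.0, -0.7)

The purple capsule started near (10.3, 3.8) and ended near (11.3, 3.1).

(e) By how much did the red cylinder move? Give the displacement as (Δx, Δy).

(-3.1, 0.8)

From the two frames, the red cylinder sits at roughly (11.8, 3.4) before and (8.7, 4.2) after.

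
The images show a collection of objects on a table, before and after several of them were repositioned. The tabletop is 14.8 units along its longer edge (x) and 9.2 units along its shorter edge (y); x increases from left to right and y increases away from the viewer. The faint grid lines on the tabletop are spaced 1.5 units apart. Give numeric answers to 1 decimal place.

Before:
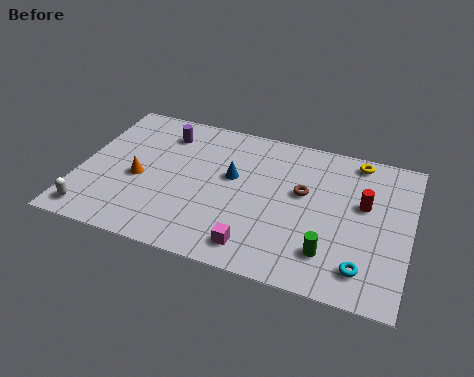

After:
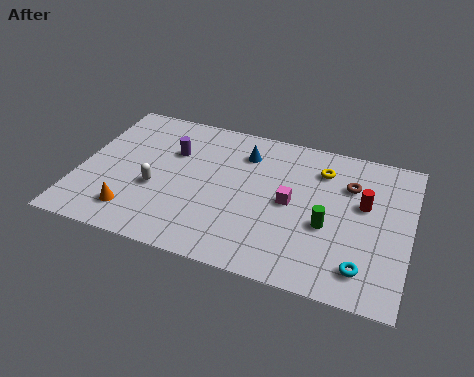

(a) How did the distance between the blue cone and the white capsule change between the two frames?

-2.1

The distance was about 7.2 in the first image and 5.1 in the second, so they moved 2.1 units closer together.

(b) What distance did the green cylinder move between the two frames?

1.6

From (11.4, 2.1) to (11.2, 3.7), the green cylinder covered √(0.2² + 1.6²) ≈ 1.6 units.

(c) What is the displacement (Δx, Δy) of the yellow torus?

(-1.5, -1.1)

The yellow torus started near (12.2, 8.2) and ended near (10.7, 7.1).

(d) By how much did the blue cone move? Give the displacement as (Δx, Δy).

(0.4, 1.7)

From the two frames, the blue cone sits at roughly (6.8, 5.4) before and (7.2, 7.1) after.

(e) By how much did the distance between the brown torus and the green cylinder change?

-0.7

They were about 3.6 units apart before and 2.9 after — 0.7 units closer together.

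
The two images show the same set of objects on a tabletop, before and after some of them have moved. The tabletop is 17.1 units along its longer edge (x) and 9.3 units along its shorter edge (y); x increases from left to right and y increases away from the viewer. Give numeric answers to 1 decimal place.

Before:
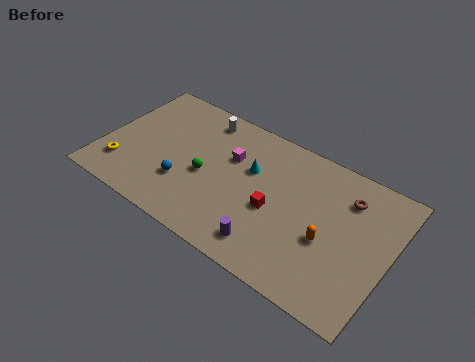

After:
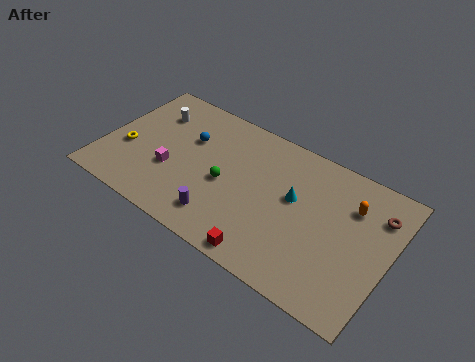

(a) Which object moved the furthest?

the magenta cube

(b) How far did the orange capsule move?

3.1

The orange capsule moved from about (13.6, 3.8) to (14.6, 6.7), a distance of √(1.0² + 2.9²) ≈ 3.1.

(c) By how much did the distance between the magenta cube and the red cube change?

+3.1

Before: roughly 3.7 units apart; after: 6.8. That's 3.1 units further apart.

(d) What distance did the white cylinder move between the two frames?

3.1

The white cylinder moved from about (5.3, 8.0) to (2.4, 6.9), a distance of √(2.9² + 1.1²) ≈ 3.1.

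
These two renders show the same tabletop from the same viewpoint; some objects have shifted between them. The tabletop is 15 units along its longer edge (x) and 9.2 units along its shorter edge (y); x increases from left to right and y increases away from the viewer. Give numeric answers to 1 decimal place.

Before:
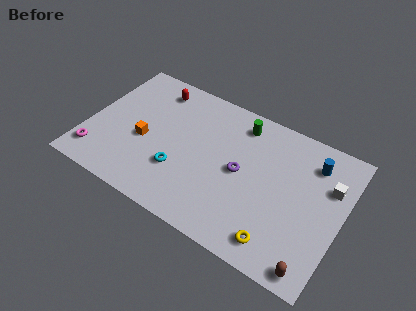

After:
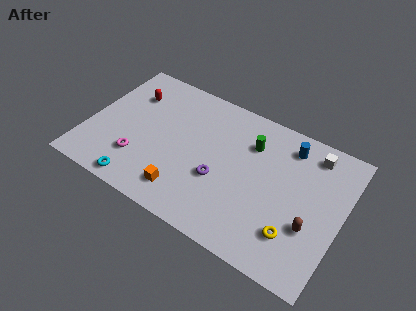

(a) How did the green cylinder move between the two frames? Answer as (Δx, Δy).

(0.8, -1.0)

The green cylinder started near (8.6, 7.7) and ended near (9.4, 6.7).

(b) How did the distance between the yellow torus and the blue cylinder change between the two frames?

-0.5

They were about 5.9 units apart before and 5.4 after — 0.5 units closer together.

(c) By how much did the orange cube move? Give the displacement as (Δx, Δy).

(2.8, -2.2)

The orange cube started near (3.4, 3.9) and ended near (6.2, 1.7).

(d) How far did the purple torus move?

1.6

From (9.1, 4.6) to (8.0, 3.5), the purple torus covered √(1.1² + 1.1²) ≈ 1.6 units.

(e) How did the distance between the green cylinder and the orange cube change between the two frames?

-0.5

The distance was about 6.4 in the first image and 5.9 in the second, so they moved 0.5 units closer together.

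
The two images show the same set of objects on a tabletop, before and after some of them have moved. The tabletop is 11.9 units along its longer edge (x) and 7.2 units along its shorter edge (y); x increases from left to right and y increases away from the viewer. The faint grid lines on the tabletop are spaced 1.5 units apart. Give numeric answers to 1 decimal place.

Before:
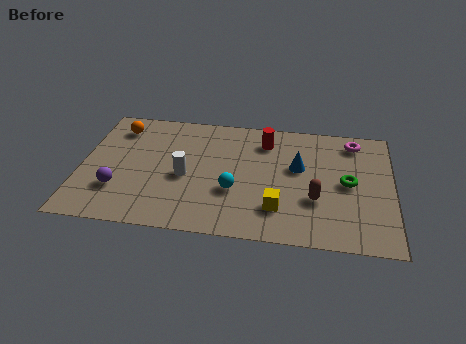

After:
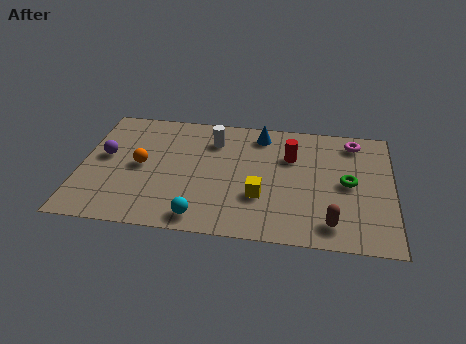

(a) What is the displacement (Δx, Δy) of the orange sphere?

(1.0, -2.2)

The orange sphere started near (1.3, 5.8) and ended near (2.3, 3.6).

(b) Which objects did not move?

the green torus and the magenta torus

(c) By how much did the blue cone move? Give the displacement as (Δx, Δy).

(-1.5, 1.8)

The blue cone started near (8.3, 4.3) and ended near (6.8, 6.1).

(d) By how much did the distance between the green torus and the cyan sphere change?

+1.7

Before: roughly 4.4 units apart; after: 6.1. That's 1.7 units further apart.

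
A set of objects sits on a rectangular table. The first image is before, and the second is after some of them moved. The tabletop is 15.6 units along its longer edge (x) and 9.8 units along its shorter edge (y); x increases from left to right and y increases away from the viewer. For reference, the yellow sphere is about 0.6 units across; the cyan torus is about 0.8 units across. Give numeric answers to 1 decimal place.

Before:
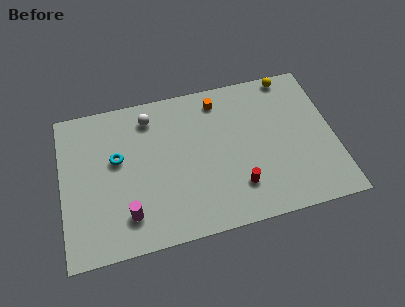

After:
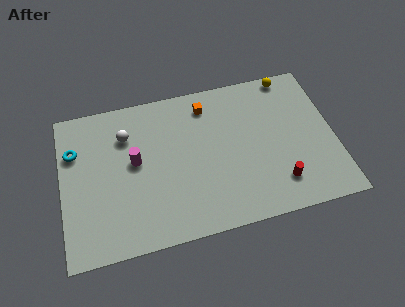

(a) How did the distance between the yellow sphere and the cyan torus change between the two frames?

+2.1

Before: roughly 10.7 units apart; after: 12.8. That's 2.1 units further apart.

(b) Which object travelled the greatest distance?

the magenta cylinder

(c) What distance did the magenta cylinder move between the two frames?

3.4

The magenta cylinder moved from about (3.6, 2.1) to (4.2, 5.4), a distance of √(0.6² + 3.3²) ≈ 3.4.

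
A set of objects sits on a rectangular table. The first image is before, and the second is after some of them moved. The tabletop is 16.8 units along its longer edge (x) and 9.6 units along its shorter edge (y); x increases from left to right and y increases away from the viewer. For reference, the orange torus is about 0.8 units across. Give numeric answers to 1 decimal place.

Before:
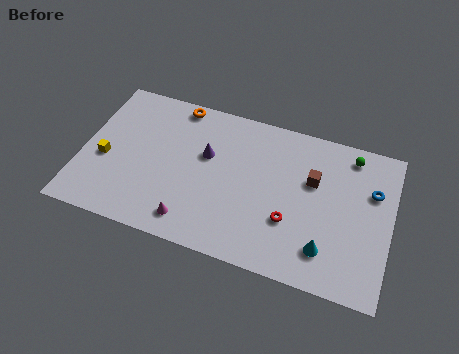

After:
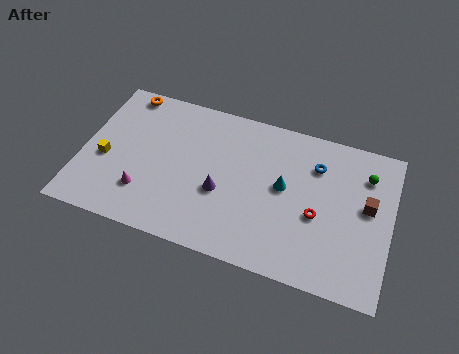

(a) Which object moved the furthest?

the cyan cone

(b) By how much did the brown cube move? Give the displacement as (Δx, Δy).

(3.0, -0.7)

From the two frames, the brown cube sits at roughly (12.5, 6.1) before and (15.5, 5.4) after.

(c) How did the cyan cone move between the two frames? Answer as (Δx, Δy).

(-2.5, 3.1)

The cyan cone was at about (13.5, 2.1) and moved to about (11.0, 5.2).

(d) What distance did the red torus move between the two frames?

1.6

The red torus was near (11.5, 3.2) before and (12.9, 4.0) after, so it travelled √(1.4² + 0.8²) ≈ 1.6 units.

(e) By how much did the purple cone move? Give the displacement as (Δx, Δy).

(1.0, -2.1)

From the two frames, the purple cone sits at roughly (6.7, 5.9) before and (7.7, 3.8) after.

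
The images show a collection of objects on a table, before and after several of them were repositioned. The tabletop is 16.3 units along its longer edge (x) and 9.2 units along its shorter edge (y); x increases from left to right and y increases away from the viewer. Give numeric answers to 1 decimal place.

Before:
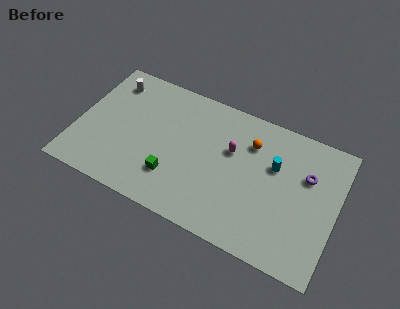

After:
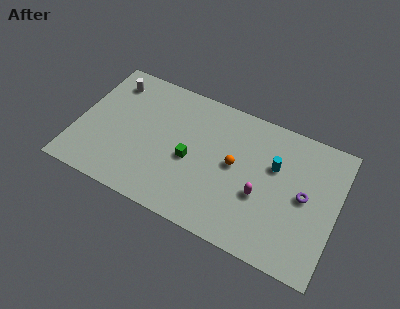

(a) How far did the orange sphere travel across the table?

2.1

The orange sphere moved from about (10.7, 6.8) to (9.9, 4.9), a distance of √(0.8² + 1.9²) ≈ 2.1.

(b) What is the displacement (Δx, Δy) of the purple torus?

(0.0, -1.4)

From the two frames, the purple torus sits at roughly (14.3, 6.1) before and (14.3, 4.7) after.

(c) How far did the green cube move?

1.8

From (6.3, 2.5) to (7.2, 4.1), the green cube covered √(0.9² + 1.6²) ≈ 1.8 units.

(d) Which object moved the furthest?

the magenta capsule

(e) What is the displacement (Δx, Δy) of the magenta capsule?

(2.1, -2.2)

From the two frames, the magenta capsule sits at roughly (9.6, 5.8) before and (11.7, 3.6) after.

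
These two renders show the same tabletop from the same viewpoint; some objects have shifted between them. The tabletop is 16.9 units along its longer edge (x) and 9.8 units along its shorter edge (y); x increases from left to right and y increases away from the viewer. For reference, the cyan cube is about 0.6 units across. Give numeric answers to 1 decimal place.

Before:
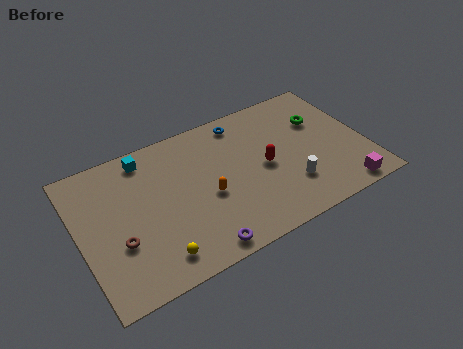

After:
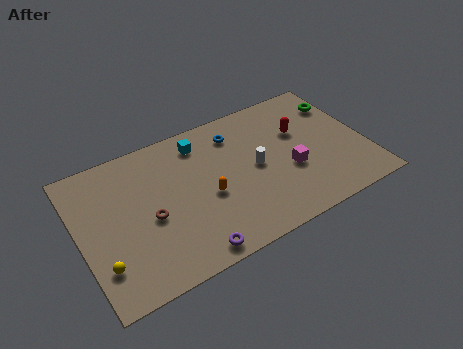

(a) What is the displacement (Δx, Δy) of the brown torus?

(1.9, 0.8)

From the two frames, the brown torus sits at roughly (2.1, 3.5) before and (4.0, 4.3) after.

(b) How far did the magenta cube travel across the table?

3.9

The magenta cube moved from about (15.0, 1.0) to (12.3, 3.8), a distance of √(2.7² + 2.8²) ≈ 3.9.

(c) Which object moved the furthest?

the magenta cube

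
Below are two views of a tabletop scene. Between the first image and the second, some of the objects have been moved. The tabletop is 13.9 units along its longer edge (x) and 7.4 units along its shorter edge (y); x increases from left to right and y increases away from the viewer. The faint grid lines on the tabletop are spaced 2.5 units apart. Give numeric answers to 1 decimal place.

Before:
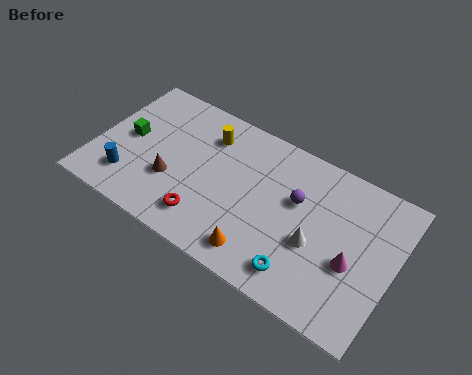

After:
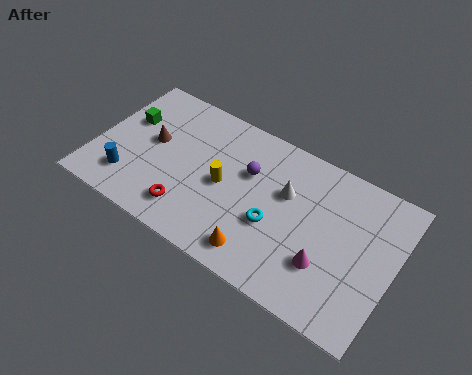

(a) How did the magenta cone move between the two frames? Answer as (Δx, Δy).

(-1.1, -0.7)

The magenta cone started near (12.1, 3.0) and ended near (11.0, 2.3).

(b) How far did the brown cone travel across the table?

1.9

The brown cone was near (3.7, 2.6) before and (2.5, 4.1) after, so it travelled √(1.2² + 1.5²) ≈ 1.9 units.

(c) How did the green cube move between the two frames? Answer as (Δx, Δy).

(-0.2, 0.9)

The green cube was at about (1.4, 3.8) and moved to about (1.2, 4.7).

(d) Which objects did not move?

the blue cylinder and the orange cone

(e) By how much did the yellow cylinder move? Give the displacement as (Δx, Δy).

(1.1, -2.1)

The yellow cylinder started near (4.9, 5.7) and ended near (6.0, 3.6).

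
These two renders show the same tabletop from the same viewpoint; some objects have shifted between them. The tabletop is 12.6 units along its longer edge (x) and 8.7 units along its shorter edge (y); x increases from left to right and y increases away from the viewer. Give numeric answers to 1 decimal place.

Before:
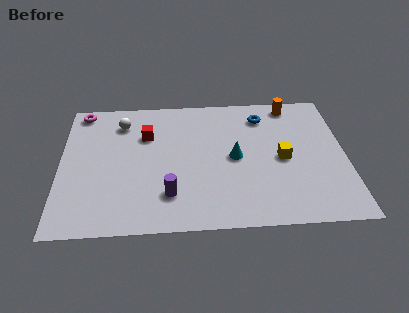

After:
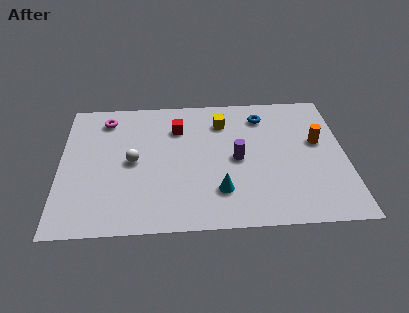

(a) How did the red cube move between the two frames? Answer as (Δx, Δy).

(1.4, 0.4)

The red cube was at about (3.8, 6.0) and moved to about (5.2, 6.4).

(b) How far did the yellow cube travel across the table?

3.7

From (9.8, 4.1) to (7.2, 6.7), the yellow cube covered √(2.6² + 2.6²) ≈ 3.7 units.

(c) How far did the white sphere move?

2.6

From (2.7, 6.9) to (3.2, 4.3), the white sphere covered √(0.5² + 2.6²) ≈ 2.6 units.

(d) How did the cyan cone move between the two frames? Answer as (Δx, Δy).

(-0.7, -2.1)

The cyan cone was at about (7.7, 4.3) and moved to about (7.0, 2.2).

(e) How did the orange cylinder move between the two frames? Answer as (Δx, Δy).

(1.1, -2.6)

The orange cylinder started near (10.3, 7.7) and ended near (11.4, 5.1).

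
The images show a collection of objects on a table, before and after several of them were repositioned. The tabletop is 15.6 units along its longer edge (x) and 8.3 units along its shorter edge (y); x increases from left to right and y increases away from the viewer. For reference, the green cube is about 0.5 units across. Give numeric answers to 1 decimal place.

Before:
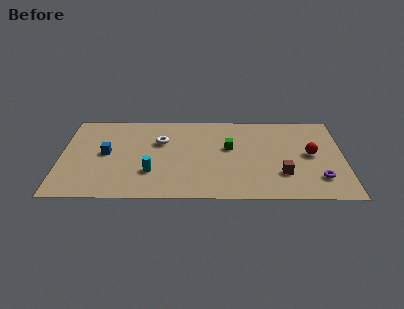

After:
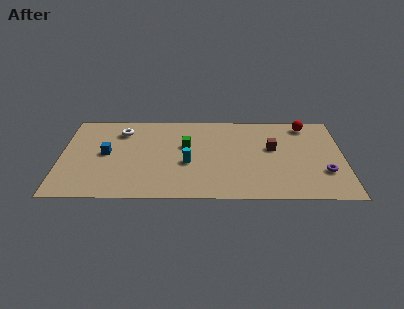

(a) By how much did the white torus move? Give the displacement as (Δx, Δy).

(-2.2, 1.0)

The white torus was at about (5.5, 5.5) and moved to about (3.3, 6.5).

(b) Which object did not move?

the blue cube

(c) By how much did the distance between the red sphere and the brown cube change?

+0.5

Before: roughly 2.5 units apart; after: 3.0. That's 0.5 units further apart.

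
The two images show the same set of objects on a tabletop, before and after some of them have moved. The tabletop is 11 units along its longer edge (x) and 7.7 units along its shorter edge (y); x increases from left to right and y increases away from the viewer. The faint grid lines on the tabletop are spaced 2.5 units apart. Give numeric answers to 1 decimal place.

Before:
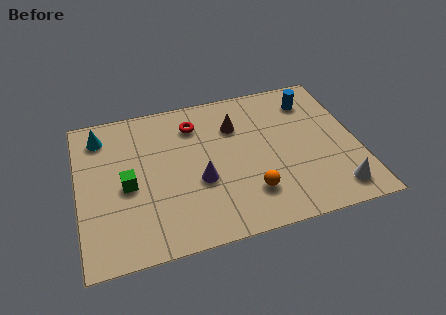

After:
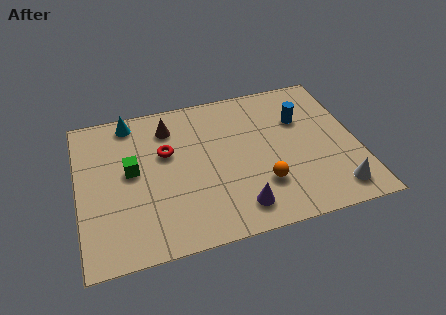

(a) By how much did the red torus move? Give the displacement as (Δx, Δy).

(-1.2, -1.2)

The red torus started near (4.7, 6.0) and ended near (3.5, 4.8).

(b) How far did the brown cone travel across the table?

2.7

The brown cone was near (6.3, 5.5) before and (3.7, 6.1) after, so it travelled √(2.6² + 0.6²) ≈ 2.7 units.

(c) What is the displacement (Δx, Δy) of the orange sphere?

(0.5, 0.3)

The orange sphere was at about (6.6, 1.9) and moved to about (7.1, 2.2).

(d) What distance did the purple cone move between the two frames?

2.2

From (4.7, 3.0) to (6.1, 1.3), the purple cone covered √(1.4² + 1.7²) ≈ 2.2 units.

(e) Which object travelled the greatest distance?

the brown cone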